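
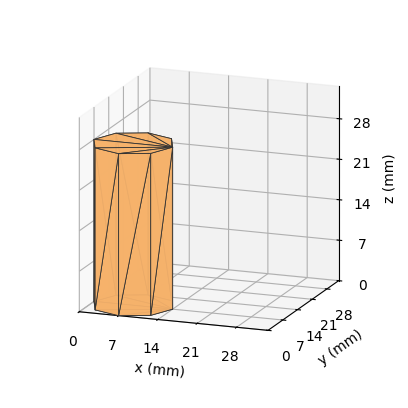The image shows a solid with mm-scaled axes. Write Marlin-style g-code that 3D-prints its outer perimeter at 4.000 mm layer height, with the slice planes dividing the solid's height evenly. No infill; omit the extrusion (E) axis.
Reading the render: the shape is a regular 8-sided prism (a cylinder approximated with 8 flat sides), circumscribed radius ≈ 7 mm, height ≈ 28 mm (dimensions read to the nearest mm from the axis ticks). For the g-code, the solid's height is divided into equal slices at the stated Δz and each level perimeter traced with G1 moves after a G0 lift.

; perimeter-only toolpath
G21 ; units = mm
G90 ; absolute positioning
G28 ; home
; layer 1
G0 Z4.000
G0 X14.000 Y7.000
G1 X11.950 Y11.950
G1 X7.000 Y14.000
G1 X2.050 Y11.950
G1 X0.000 Y7.000
G1 X2.050 Y2.050
G1 X7.000 Y0.000
G1 X11.950 Y2.050
G1 X14.000 Y7.000
; layer 2
G0 Z8.000
G0 X14.000 Y7.000
G1 X11.950 Y11.950
G1 X7.000 Y14.000
G1 X2.050 Y11.950
G1 X0.000 Y7.000
G1 X2.050 Y2.050
G1 X7.000 Y0.000
G1 X11.950 Y2.050
G1 X14.000 Y7.000
; layer 3
G0 Z12.000
G0 X14.000 Y7.000
G1 X11.950 Y11.950
G1 X7.000 Y14.000
G1 X2.050 Y11.950
G1 X0.000 Y7.000
G1 X2.050 Y2.050
G1 X7.000 Y0.000
G1 X11.950 Y2.050
G1 X14.000 Y7.000
; layer 4
G0 Z16.000
G0 X14.000 Y7.000
G1 X11.950 Y11.950
G1 X7.000 Y14.000
G1 X2.050 Y11.950
G1 X0.000 Y7.000
G1 X2.050 Y2.050
G1 X7.000 Y0.000
G1 X11.950 Y2.050
G1 X14.000 Y7.000
; layer 5
G0 Z20.000
G0 X14.000 Y7.000
G1 X11.950 Y11.950
G1 X7.000 Y14.000
G1 X2.050 Y11.950
G1 X0.000 Y7.000
G1 X2.050 Y2.050
G1 X7.000 Y0.000
G1 X11.950 Y2.050
G1 X14.000 Y7.000
; layer 6
G0 Z24.000
G0 X14.000 Y7.000
G1 X11.950 Y11.950
G1 X7.000 Y14.000
G1 X2.050 Y11.950
G1 X0.000 Y7.000
G1 X2.050 Y2.050
G1 X7.000 Y0.000
G1 X11.950 Y2.050
G1 X14.000 Y7.000
; layer 7
G0 Z28.000
G0 X14.000 Y7.000
G1 X11.950 Y11.950
G1 X7.000 Y14.000
G1 X2.050 Y11.950
G1 X0.000 Y7.000
G1 X2.050 Y2.050
G1 X7.000 Y0.000
G1 X11.950 Y2.050
G1 X14.000 Y7.000
M2 ; end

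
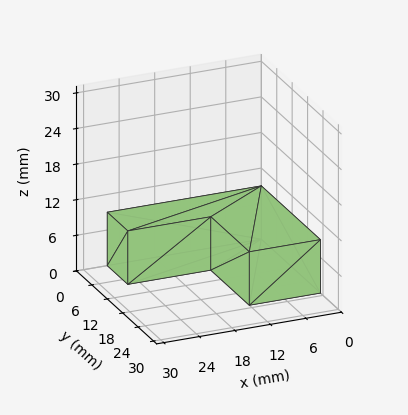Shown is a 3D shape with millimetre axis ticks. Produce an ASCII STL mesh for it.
Reading the render: the shape is an L-shaped prism: outer 26 × 23 mm, arm thicknesses ≈ 8 mm (horizontal) and 12 mm (vertical), extruded 9 mm in z (dimensions read to the nearest mm from the axis ticks). For the STL, each face is triangulated and given an outward normal.

solid part
  facet normal 0.0000 0.0000 -1.0000
    outer loop
      vertex 26.000 8.000 0.000
      vertex 26.000 0.000 0.000
      vertex 0.000 0.000 0.000
    endloop
  endfacet
  facet normal 0.0000 0.0000 -1.0000
    outer loop
      vertex 12.000 8.000 0.000
      vertex 26.000 8.000 0.000
      vertex 0.000 0.000 0.000
    endloop
  endfacet
  facet normal 0.0000 0.0000 -1.0000
    outer loop
      vertex 12.000 23.000 0.000
      vertex 12.000 8.000 0.000
      vertex 0.000 0.000 0.000
    endloop
  endfacet
  facet normal 0.0000 0.0000 -1.0000
    outer loop
      vertex 0.000 23.000 0.000
      vertex 12.000 23.000 0.000
      vertex 0.000 0.000 0.000
    endloop
  endfacet
  facet normal 0.0000 0.0000 1.0000
    outer loop
      vertex 0.000 0.000 9.000
      vertex 26.000 0.000 9.000
      vertex 26.000 8.000 9.000
    endloop
  endfacet
  facet normal 0.0000 0.0000 1.0000
    outer loop
      vertex 0.000 0.000 9.000
      vertex 26.000 8.000 9.000
      vertex 12.000 8.000 9.000
    endloop
  endfacet
  facet normal 0.0000 0.0000 1.0000
    outer loop
      vertex 0.000 0.000 9.000
      vertex 12.000 8.000 9.000
      vertex 12.000 23.000 9.000
    endloop
  endfacet
  facet normal 0.0000 0.0000 1.0000
    outer loop
      vertex 0.000 0.000 9.000
      vertex 12.000 23.000 9.000
      vertex 0.000 23.000 9.000
    endloop
  endfacet
  facet normal 0.0000 -1.0000 0.0000
    outer loop
      vertex 0.000 0.000 0.000
      vertex 26.000 0.000 0.000
      vertex 26.000 0.000 9.000
    endloop
  endfacet
  facet normal 0.0000 -1.0000 0.0000
    outer loop
      vertex 0.000 0.000 0.000
      vertex 26.000 0.000 9.000
      vertex 0.000 0.000 9.000
    endloop
  endfacet
  facet normal 1.0000 0.0000 0.0000
    outer loop
      vertex 26.000 0.000 0.000
      vertex 26.000 8.000 0.000
      vertex 26.000 8.000 9.000
    endloop
  endfacet
  facet normal 1.0000 0.0000 0.0000
    outer loop
      vertex 26.000 0.000 0.000
      vertex 26.000 8.000 9.000
      vertex 26.000 0.000 9.000
    endloop
  endfacet
  facet normal 0.0000 1.0000 0.0000
    outer loop
      vertex 26.000 8.000 0.000
      vertex 12.000 8.000 0.000
      vertex 12.000 8.000 9.000
    endloop
  endfacet
  facet normal 0.0000 1.0000 0.0000
    outer loop
      vertex 26.000 8.000 0.000
      vertex 12.000 8.000 9.000
      vertex 26.000 8.000 9.000
    endloop
  endfacet
  facet normal 1.0000 0.0000 0.0000
    outer loop
      vertex 12.000 8.000 0.000
      vertex 12.000 23.000 0.000
      vertex 12.000 23.000 9.000
    endloop
  endfacet
  facet normal 1.0000 0.0000 0.0000
    outer loop
      vertex 12.000 8.000 0.000
      vertex 12.000 23.000 9.000
      vertex 12.000 8.000 9.000
    endloop
  endfacet
  facet normal 0.0000 1.0000 0.0000
    outer loop
      vertex 12.000 23.000 0.000
      vertex 0.000 23.000 0.000
      vertex 0.000 23.000 9.000
    endloop
  endfacet
  facet normal 0.0000 1.0000 0.0000
    outer loop
      vertex 12.000 23.000 0.000
      vertex 0.000 23.000 9.000
      vertex 12.000 23.000 9.000
    endloop
  endfacet
  facet normal -1.0000 0.0000 0.0000
    outer loop
      vertex 0.000 23.000 0.000
      vertex 0.000 0.000 0.000
      vertex 0.000 0.000 9.000
    endloop
  endfacet
  facet normal -1.0000 0.0000 0.0000
    outer loop
      vertex 0.000 23.000 0.000
      vertex 0.000 0.000 9.000
      vertex 0.000 23.000 9.000
    endloop
  endfacet
endsolid part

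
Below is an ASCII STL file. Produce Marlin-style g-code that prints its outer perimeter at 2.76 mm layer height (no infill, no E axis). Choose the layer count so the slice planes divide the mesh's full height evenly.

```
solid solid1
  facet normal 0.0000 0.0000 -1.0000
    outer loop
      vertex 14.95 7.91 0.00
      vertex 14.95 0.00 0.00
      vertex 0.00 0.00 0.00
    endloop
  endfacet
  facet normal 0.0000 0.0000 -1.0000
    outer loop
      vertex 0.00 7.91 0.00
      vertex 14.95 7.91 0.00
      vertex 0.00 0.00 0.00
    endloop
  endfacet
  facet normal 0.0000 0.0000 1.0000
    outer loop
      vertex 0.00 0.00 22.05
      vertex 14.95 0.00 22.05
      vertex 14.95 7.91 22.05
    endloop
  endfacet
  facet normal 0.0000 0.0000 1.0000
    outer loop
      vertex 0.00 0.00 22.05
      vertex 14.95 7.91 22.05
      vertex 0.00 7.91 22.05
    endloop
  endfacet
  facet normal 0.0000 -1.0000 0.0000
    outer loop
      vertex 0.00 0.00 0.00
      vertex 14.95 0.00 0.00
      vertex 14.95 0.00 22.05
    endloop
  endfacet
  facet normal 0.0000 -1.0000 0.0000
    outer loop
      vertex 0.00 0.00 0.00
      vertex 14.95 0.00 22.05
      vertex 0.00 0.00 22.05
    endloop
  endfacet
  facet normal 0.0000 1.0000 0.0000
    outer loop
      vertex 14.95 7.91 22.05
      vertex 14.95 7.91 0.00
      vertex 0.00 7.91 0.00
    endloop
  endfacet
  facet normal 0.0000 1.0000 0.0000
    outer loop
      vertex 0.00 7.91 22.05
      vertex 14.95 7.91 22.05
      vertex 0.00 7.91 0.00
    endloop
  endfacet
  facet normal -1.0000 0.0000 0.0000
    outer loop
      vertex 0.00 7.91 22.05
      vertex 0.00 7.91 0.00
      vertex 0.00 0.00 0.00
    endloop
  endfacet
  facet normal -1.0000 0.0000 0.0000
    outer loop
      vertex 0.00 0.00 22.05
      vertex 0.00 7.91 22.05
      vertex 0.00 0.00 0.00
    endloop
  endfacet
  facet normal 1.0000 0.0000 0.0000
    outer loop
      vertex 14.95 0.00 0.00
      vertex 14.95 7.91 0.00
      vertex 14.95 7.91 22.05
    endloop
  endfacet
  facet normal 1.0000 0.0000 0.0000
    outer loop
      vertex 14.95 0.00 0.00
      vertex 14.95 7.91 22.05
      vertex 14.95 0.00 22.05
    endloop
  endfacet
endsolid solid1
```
; perimeter-only toolpath
G21 ; units = mm
G90 ; absolute positioning
G28 ; home
; layer 1
G0 Z2.76
G0 X0.00 Y0.00
G1 X14.95 Y0.00
G1 X14.95 Y7.91
G1 X0.00 Y7.91
G1 X0.00 Y0.00
; layer 2
G0 Z5.51
G0 X0.00 Y0.00
G1 X14.95 Y0.00
G1 X14.95 Y7.91
G1 X0.00 Y7.91
G1 X0.00 Y0.00
; layer 3
G0 Z8.27
G0 X0.00 Y0.00
G1 X14.95 Y0.00
G1 X14.95 Y7.91
G1 X0.00 Y7.91
G1 X0.00 Y0.00
; layer 4
G0 Z11.03
G0 X0.00 Y0.00
G1 X14.95 Y0.00
G1 X14.95 Y7.91
G1 X0.00 Y7.91
G1 X0.00 Y0.00
; layer 5
G0 Z13.78
G0 X0.00 Y0.00
G1 X14.95 Y0.00
G1 X14.95 Y7.91
G1 X0.00 Y7.91
G1 X0.00 Y0.00
; layer 6
G0 Z16.54
G0 X0.00 Y0.00
G1 X14.95 Y0.00
G1 X14.95 Y7.91
G1 X0.00 Y7.91
G1 X0.00 Y0.00
; layer 7
G0 Z19.29
G0 X0.00 Y0.00
G1 X14.95 Y0.00
G1 X14.95 Y7.91
G1 X0.00 Y7.91
G1 X0.00 Y0.00
; layer 8
G0 Z22.05
G0 X0.00 Y0.00
G1 X14.95 Y0.00
G1 X14.95 Y7.91
G1 X0.00 Y7.91
G1 X0.00 Y0.00
M2 ; end

The solid is a rectangular box, roughly 14.9 × 7.91 mm footprint and 22.1 mm tall. Slicing at Δz = 2.76 mm — 8 equal slices spanning the solid's height, so layer i sits at z = i·h/8 — gives 8 non-empty perimeters. Each is a 4-segment closed polygon; G0 lifts to the layer z and rapids to the start vertex, then G1 traces the edges.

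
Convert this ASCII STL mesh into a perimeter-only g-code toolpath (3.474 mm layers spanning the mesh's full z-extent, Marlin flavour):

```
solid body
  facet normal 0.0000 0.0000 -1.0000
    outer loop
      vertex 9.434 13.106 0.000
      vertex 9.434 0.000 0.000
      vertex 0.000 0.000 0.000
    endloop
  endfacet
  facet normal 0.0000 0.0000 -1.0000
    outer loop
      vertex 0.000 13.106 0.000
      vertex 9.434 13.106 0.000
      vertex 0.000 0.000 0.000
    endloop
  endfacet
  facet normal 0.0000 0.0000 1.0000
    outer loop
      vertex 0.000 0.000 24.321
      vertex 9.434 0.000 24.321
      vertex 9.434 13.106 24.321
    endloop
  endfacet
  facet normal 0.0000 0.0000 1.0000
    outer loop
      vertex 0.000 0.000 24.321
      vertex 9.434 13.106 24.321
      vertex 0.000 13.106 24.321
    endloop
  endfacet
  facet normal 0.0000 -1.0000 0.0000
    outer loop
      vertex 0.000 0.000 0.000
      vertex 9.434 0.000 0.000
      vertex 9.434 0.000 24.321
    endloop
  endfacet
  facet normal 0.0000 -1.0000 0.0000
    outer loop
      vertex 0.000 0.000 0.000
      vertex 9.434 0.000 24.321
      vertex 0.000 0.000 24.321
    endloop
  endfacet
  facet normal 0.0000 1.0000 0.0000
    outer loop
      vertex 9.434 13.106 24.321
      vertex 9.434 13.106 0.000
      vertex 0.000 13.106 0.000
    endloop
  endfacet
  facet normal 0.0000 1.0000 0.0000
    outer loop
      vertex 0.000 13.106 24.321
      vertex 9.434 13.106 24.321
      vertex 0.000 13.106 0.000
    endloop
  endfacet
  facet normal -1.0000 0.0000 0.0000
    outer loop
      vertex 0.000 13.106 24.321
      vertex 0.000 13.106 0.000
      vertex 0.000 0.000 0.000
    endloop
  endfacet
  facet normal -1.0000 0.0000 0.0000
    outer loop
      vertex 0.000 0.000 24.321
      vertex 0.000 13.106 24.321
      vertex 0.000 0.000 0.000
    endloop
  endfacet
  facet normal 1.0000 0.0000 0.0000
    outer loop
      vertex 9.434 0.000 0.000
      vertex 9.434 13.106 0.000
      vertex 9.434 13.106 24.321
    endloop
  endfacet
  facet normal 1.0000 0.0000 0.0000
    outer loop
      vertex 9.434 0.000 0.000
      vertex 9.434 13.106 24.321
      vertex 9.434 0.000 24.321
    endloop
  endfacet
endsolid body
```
; perimeter-only toolpath
G21 ; units = mm
G90 ; absolute positioning
G28 ; home
; layer 1
G0 Z3.474
G0 X0.000 Y0.000
G1 X9.434 Y0.000
G1 X9.434 Y13.106
G1 X0.000 Y13.106
G1 X0.000 Y0.000
; layer 2
G0 Z6.949
G0 X0.000 Y0.000
G1 X9.434 Y0.000
G1 X9.434 Y13.106
G1 X0.000 Y13.106
G1 X0.000 Y0.000
; layer 3
G0 Z10.423
G0 X0.000 Y0.000
G1 X9.434 Y0.000
G1 X9.434 Y13.106
G1 X0.000 Y13.106
G1 X0.000 Y0.000
; layer 4
G0 Z13.898
G0 X0.000 Y0.000
G1 X9.434 Y0.000
G1 X9.434 Y13.106
G1 X0.000 Y13.106
G1 X0.000 Y0.000
; layer 5
G0 Z17.372
G0 X0.000 Y0.000
G1 X9.434 Y0.000
G1 X9.434 Y13.106
G1 X0.000 Y13.106
G1 X0.000 Y0.000
; layer 6
G0 Z20.847
G0 X0.000 Y0.000
G1 X9.434 Y0.000
G1 X9.434 Y13.106
G1 X0.000 Y13.106
G1 X0.000 Y0.000
; layer 7
G0 Z24.321
G0 X0.000 Y0.000
G1 X9.434 Y0.000
G1 X9.434 Y13.106
G1 X0.000 Y13.106
G1 X0.000 Y0.000
M2 ; end

The solid is a rectangular box, roughly 9.43 × 13.1 mm footprint and 24.3 mm tall. Slicing at Δz = 3.474 mm — 7 equal slices spanning the solid's height, so layer i sits at z = i·h/7 — gives 7 non-empty perimeters. Each is a 4-segment closed polygon; G0 lifts to the layer z and rapids to the start vertex, then G1 traces the edges.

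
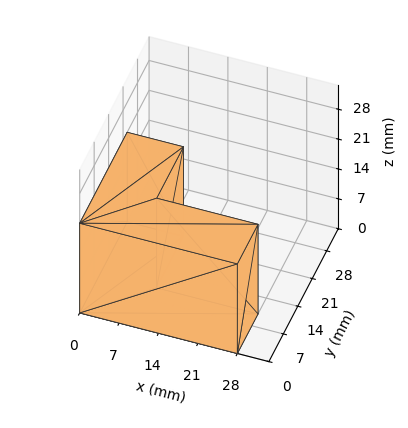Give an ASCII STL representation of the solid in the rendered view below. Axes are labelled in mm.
Reading the render: the shape is an L-shaped prism: outer 28 × 23 mm, arm thicknesses ≈ 10 mm (horizontal) and 10 mm (vertical), extruded 21 mm in z (dimensions read to the nearest mm from the axis ticks). For the STL, each face is triangulated and given an outward normal.

solid part
  facet normal 0.0000 0.0000 -1.0000
    outer loop
      vertex 28.00 10.00 0.00
      vertex 28.00 0.00 0.00
      vertex 0.00 0.00 0.00
    endloop
  endfacet
  facet normal 0.0000 0.0000 -1.0000
    outer loop
      vertex 10.00 10.00 0.00
      vertex 28.00 10.00 0.00
      vertex 0.00 0.00 0.00
    endloop
  endfacet
  facet normal 0.0000 0.0000 -1.0000
    outer loop
      vertex 10.00 23.00 0.00
      vertex 10.00 10.00 0.00
      vertex 0.00 0.00 0.00
    endloop
  endfacet
  facet normal 0.0000 0.0000 -1.0000
    outer loop
      vertex 0.00 23.00 0.00
      vertex 10.00 23.00 0.00
      vertex 0.00 0.00 0.00
    endloop
  endfacet
  facet normal 0.0000 0.0000 1.0000
    outer loop
      vertex 0.00 0.00 21.00
      vertex 28.00 0.00 21.00
      vertex 28.00 10.00 21.00
    endloop
  endfacet
  facet normal 0.0000 0.0000 1.0000
    outer loop
      vertex 0.00 0.00 21.00
      vertex 28.00 10.00 21.00
      vertex 10.00 10.00 21.00
    endloop
  endfacet
  facet normal 0.0000 0.0000 1.0000
    outer loop
      vertex 0.00 0.00 21.00
      vertex 10.00 10.00 21.00
      vertex 10.00 23.00 21.00
    endloop
  endfacet
  facet normal 0.0000 0.0000 1.0000
    outer loop
      vertex 0.00 0.00 21.00
      vertex 10.00 23.00 21.00
      vertex 0.00 23.00 21.00
    endloop
  endfacet
  facet normal 0.0000 -1.0000 0.0000
    outer loop
      vertex 0.00 0.00 0.00
      vertex 28.00 0.00 0.00
      vertex 28.00 0.00 21.00
    endloop
  endfacet
  facet normal 0.0000 -1.0000 0.0000
    outer loop
      vertex 0.00 0.00 0.00
      vertex 28.00 0.00 21.00
      vertex 0.00 0.00 21.00
    endloop
  endfacet
  facet normal 1.0000 0.0000 0.0000
    outer loop
      vertex 28.00 0.00 0.00
      vertex 28.00 10.00 0.00
      vertex 28.00 10.00 21.00
    endloop
  endfacet
  facet normal 1.0000 0.0000 0.0000
    outer loop
      vertex 28.00 0.00 0.00
      vertex 28.00 10.00 21.00
      vertex 28.00 0.00 21.00
    endloop
  endfacet
  facet normal 0.0000 1.0000 0.0000
    outer loop
      vertex 28.00 10.00 0.00
      vertex 10.00 10.00 0.00
      vertex 10.00 10.00 21.00
    endloop
  endfacet
  facet normal 0.0000 1.0000 0.0000
    outer loop
      vertex 28.00 10.00 0.00
      vertex 10.00 10.00 21.00
      vertex 28.00 10.00 21.00
    endloop
  endfacet
  facet normal 1.0000 0.0000 0.0000
    outer loop
      vertex 10.00 10.00 0.00
      vertex 10.00 23.00 0.00
      vertex 10.00 23.00 21.00
    endloop
  endfacet
  facet normal 1.0000 0.0000 0.0000
    outer loop
      vertex 10.00 10.00 0.00
      vertex 10.00 23.00 21.00
      vertex 10.00 10.00 21.00
    endloop
  endfacet
  facet normal 0.0000 1.0000 0.0000
    outer loop
      vertex 10.00 23.00 0.00
      vertex 0.00 23.00 0.00
      vertex 0.00 23.00 21.00
    endloop
  endfacet
  facet normal 0.0000 1.0000 0.0000
    outer loop
      vertex 10.00 23.00 0.00
      vertex 0.00 23.00 21.00
      vertex 10.00 23.00 21.00
    endloop
  endfacet
  facet normal -1.0000 0.0000 0.0000
    outer loop
      vertex 0.00 23.00 0.00
      vertex 0.00 0.00 0.00
      vertex 0.00 0.00 21.00
    endloop
  endfacet
  facet normal -1.0000 0.0000 0.0000
    outer loop
      vertex 0.00 23.00 0.00
      vertex 0.00 0.00 21.00
      vertex 0.00 23.00 21.00
    endloop
  endfacet
endsolid part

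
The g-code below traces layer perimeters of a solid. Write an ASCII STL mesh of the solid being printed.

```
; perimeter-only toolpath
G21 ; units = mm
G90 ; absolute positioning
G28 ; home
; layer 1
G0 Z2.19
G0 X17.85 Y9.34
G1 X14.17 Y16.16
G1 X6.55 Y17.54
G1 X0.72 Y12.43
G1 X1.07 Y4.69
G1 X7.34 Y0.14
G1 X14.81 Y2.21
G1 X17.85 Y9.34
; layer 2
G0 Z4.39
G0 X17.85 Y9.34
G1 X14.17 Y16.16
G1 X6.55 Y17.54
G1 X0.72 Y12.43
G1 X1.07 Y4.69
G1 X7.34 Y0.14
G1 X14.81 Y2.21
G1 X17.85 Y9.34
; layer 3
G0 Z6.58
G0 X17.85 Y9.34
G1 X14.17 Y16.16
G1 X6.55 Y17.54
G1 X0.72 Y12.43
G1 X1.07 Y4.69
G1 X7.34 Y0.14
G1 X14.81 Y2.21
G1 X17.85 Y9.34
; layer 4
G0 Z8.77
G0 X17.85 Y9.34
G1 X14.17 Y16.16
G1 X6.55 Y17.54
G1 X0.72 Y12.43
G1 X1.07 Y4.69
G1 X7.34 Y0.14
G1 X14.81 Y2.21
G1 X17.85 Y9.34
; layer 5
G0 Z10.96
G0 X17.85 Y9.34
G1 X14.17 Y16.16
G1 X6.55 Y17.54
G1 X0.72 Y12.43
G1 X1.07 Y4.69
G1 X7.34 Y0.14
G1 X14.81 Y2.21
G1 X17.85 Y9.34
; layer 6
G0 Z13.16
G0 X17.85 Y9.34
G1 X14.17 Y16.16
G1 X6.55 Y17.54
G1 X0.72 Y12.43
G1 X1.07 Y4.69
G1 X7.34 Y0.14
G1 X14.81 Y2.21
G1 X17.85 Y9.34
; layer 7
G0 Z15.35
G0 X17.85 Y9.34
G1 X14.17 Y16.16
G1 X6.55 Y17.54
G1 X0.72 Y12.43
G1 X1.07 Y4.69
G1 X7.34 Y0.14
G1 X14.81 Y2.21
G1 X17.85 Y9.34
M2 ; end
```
solid part
  facet normal 0.0000 0.0000 -1.0000
    outer loop
      vertex 6.55 17.54 0.00
      vertex 14.17 16.16 0.00
      vertex 17.85 9.34 0.00
    endloop
  endfacet
  facet normal 0.0000 0.0000 -1.0000
    outer loop
      vertex 0.72 12.43 0.00
      vertex 6.55 17.54 0.00
      vertex 17.85 9.34 0.00
    endloop
  endfacet
  facet normal 0.0000 0.0000 -1.0000
    outer loop
      vertex 1.07 4.69 0.00
      vertex 0.72 12.43 0.00
      vertex 17.85 9.34 0.00
    endloop
  endfacet
  facet normal 0.0000 0.0000 -1.0000
    outer loop
      vertex 7.34 0.14 0.00
      vertex 1.07 4.69 0.00
      vertex 17.85 9.34 0.00
    endloop
  endfacet
  facet normal 0.0000 0.0000 -1.0000
    outer loop
      vertex 14.81 2.21 0.00
      vertex 7.34 0.14 0.00
      vertex 17.85 9.34 0.00
    endloop
  endfacet
  facet normal 0.0000 0.0000 1.0000
    outer loop
      vertex 17.85 9.34 15.35
      vertex 14.17 16.16 15.35
      vertex 6.55 17.54 15.35
    endloop
  endfacet
  facet normal 0.0000 0.0000 1.0000
    outer loop
      vertex 17.85 9.34 15.35
      vertex 6.55 17.54 15.35
      vertex 0.72 12.43 15.35
    endloop
  endfacet
  facet normal 0.0000 0.0000 1.0000
    outer loop
      vertex 17.85 9.34 15.35
      vertex 0.72 12.43 15.35
      vertex 1.07 4.69 15.35
    endloop
  endfacet
  facet normal 0.0000 0.0000 1.0000
    outer loop
      vertex 17.85 9.34 15.35
      vertex 1.07 4.69 15.35
      vertex 7.34 0.14 15.35
    endloop
  endfacet
  facet normal 0.0000 0.0000 1.0000
    outer loop
      vertex 17.85 9.34 15.35
      vertex 7.34 0.14 15.35
      vertex 14.81 2.21 15.35
    endloop
  endfacet
  facet normal 0.8801 0.4749 0.0000
    outer loop
      vertex 17.85 9.34 0.00
      vertex 14.17 16.16 0.00
      vertex 14.17 16.16 15.35
    endloop
  endfacet
  facet normal 0.8801 0.4749 0.0000
    outer loop
      vertex 17.85 9.34 0.00
      vertex 14.17 16.16 15.35
      vertex 17.85 9.34 15.35
    endloop
  endfacet
  facet normal 0.1782 0.9840 0.0000
    outer loop
      vertex 14.17 16.16 0.00
      vertex 6.55 17.54 0.00
      vertex 6.55 17.54 15.35
    endloop
  endfacet
  facet normal 0.1782 0.9840 0.0000
    outer loop
      vertex 14.17 16.16 0.00
      vertex 6.55 17.54 15.35
      vertex 14.17 16.16 15.35
    endloop
  endfacet
  facet normal -0.6591 0.7520 0.0000
    outer loop
      vertex 6.55 17.54 0.00
      vertex 0.72 12.43 0.00
      vertex 0.72 12.43 15.35
    endloop
  endfacet
  facet normal -0.6591 0.7520 0.0000
    outer loop
      vertex 6.55 17.54 0.00
      vertex 0.72 12.43 15.35
      vertex 6.55 17.54 15.35
    endloop
  endfacet
  facet normal -0.9990 -0.0452 0.0000
    outer loop
      vertex 0.72 12.43 0.00
      vertex 1.07 4.69 0.00
      vertex 1.07 4.69 15.35
    endloop
  endfacet
  facet normal -0.9990 -0.0452 0.0000
    outer loop
      vertex 0.72 12.43 0.00
      vertex 1.07 4.69 15.35
      vertex 0.72 12.43 15.35
    endloop
  endfacet
  facet normal -0.5873 -0.8093 0.0000
    outer loop
      vertex 1.07 4.69 0.00
      vertex 7.34 0.14 0.00
      vertex 7.34 0.14 15.35
    endloop
  endfacet
  facet normal -0.5873 -0.8093 0.0000
    outer loop
      vertex 1.07 4.69 0.00
      vertex 7.34 0.14 15.35
      vertex 1.07 4.69 15.35
    endloop
  endfacet
  facet normal 0.2670 -0.9637 0.0000
    outer loop
      vertex 7.34 0.14 0.00
      vertex 14.81 2.21 0.00
      vertex 14.81 2.21 15.35
    endloop
  endfacet
  facet normal 0.2670 -0.9637 0.0000
    outer loop
      vertex 7.34 0.14 0.00
      vertex 14.81 2.21 15.35
      vertex 7.34 0.14 15.35
    endloop
  endfacet
  facet normal 0.9199 -0.3922 0.0000
    outer loop
      vertex 14.81 2.21 0.00
      vertex 17.85 9.34 0.00
      vertex 17.85 9.34 15.35
    endloop
  endfacet
  facet normal 0.9199 -0.3922 0.0000
    outer loop
      vertex 14.81 2.21 0.00
      vertex 17.85 9.34 15.35
      vertex 14.81 2.21 15.35
    endloop
  endfacet
endsolid part

The G0 Z moves step by Δz≈2.19 mm. Every layer's G1 loop is the same polygon, so the solid is a straight extrusion of it from z=0 to z≈15.3. Closing with flat bottom and top caps and triangulating gives 24 facets — a regular 7-sided prism (a cylinder approximated with 7 flat sides), circumscribed radius ≈ 8.93 mm, height ≈ 15.3 mm.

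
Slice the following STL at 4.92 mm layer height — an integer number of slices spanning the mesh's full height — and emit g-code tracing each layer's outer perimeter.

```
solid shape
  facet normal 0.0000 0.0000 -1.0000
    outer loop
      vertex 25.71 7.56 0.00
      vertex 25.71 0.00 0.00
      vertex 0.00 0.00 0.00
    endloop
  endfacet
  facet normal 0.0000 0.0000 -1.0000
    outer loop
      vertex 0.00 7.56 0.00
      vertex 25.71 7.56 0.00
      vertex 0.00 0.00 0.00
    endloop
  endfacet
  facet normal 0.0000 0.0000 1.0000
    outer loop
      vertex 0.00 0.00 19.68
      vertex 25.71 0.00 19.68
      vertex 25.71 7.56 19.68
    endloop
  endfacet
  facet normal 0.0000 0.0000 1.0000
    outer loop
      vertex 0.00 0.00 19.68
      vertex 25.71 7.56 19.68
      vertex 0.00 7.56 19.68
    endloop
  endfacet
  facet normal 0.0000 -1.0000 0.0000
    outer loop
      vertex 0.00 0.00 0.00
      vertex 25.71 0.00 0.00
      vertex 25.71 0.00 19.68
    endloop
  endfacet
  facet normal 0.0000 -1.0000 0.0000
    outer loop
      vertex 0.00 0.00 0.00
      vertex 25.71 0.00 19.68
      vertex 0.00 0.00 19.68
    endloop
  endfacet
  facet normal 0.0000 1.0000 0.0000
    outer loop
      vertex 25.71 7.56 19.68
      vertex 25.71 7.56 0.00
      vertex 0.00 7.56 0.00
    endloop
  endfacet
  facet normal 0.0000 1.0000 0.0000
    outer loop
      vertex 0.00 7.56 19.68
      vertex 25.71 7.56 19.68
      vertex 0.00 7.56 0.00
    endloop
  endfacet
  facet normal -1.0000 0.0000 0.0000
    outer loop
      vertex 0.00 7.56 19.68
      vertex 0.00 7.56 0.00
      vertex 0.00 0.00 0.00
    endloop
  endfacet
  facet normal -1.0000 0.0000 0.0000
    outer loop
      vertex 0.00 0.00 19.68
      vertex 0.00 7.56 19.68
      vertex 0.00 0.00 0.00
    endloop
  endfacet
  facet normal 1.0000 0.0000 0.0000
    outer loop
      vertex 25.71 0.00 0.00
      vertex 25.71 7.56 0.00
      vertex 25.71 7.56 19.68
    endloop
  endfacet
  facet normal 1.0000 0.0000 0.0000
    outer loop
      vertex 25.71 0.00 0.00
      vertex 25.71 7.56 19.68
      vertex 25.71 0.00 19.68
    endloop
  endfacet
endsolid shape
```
; perimeter-only toolpath
G21 ; units = mm
G90 ; absolute positioning
G28 ; home
; layer 1
G0 Z4.92
G0 X0.00 Y0.00
G1 X25.71 Y0.00
G1 X25.71 Y7.56
G1 X0.00 Y7.56
G1 X0.00 Y0.00
; layer 2
G0 Z9.84
G0 X0.00 Y0.00
G1 X25.71 Y0.00
G1 X25.71 Y7.56
G1 X0.00 Y7.56
G1 X0.00 Y0.00
; layer 3
G0 Z14.76
G0 X0.00 Y0.00
G1 X25.71 Y0.00
G1 X25.71 Y7.56
G1 X0.00 Y7.56
G1 X0.00 Y0.00
; layer 4
G0 Z19.68
G0 X0.00 Y0.00
G1 X25.71 Y0.00
G1 X25.71 Y7.56
G1 X0.00 Y7.56
G1 X0.00 Y0.00
M2 ; end

The solid is a rectangular box, roughly 25.7 × 7.56 mm footprint and 19.7 mm tall. Slicing at Δz = 4.92 mm — 4 equal slices spanning the solid's height, so layer i sits at z = i·h/4 — gives 4 non-empty perimeters. Each is a 4-segment closed polygon; G0 lifts to the layer z and rapids to the start vertex, then G1 traces the edges.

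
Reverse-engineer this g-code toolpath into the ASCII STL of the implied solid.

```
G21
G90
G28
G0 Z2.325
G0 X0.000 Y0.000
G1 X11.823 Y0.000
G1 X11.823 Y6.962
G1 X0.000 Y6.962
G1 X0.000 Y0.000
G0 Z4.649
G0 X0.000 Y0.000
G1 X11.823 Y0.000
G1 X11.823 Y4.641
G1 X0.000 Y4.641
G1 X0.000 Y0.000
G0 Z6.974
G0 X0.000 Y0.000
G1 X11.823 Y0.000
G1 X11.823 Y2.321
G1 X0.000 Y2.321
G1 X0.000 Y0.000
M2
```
solid part
  facet normal 0.0000 0.0000 -1.0000
    outer loop
      vertex 11.823 9.283 0.000
      vertex 11.823 0.000 0.000
      vertex 0.000 0.000 0.000
    endloop
  endfacet
  facet normal 0.0000 0.0000 -1.0000
    outer loop
      vertex 0.000 9.283 0.000
      vertex 11.823 9.283 0.000
      vertex 0.000 0.000 0.000
    endloop
  endfacet
  facet normal 0.0000 -1.0000 0.0000
    outer loop
      vertex 0.000 0.000 0.000
      vertex 11.823 0.000 0.000
      vertex 11.823 0.000 9.299
    endloop
  endfacet
  facet normal 0.0000 -1.0000 0.0000
    outer loop
      vertex 0.000 0.000 0.000
      vertex 11.823 0.000 9.299
      vertex 0.000 0.000 9.299
    endloop
  endfacet
  facet normal 0.0000 0.7077 0.7065
    outer loop
      vertex 0.000 0.000 9.299
      vertex 11.823 0.000 9.299
      vertex 11.823 9.283 0.000
    endloop
  endfacet
  facet normal 0.0000 0.7077 0.7065
    outer loop
      vertex 0.000 0.000 9.299
      vertex 11.823 9.283 0.000
      vertex 0.000 9.283 0.000
    endloop
  endfacet
  facet normal -1.0000 0.0000 0.0000
    outer loop
      vertex 0.000 0.000 9.299
      vertex 0.000 9.283 0.000
      vertex 0.000 0.000 0.000
    endloop
  endfacet
  facet normal 1.0000 0.0000 0.0000
    outer loop
      vertex 11.823 0.000 0.000
      vertex 11.823 9.283 0.000
      vertex 11.823 0.000 9.299
    endloop
  endfacet
endsolid part

The G0 Z moves step by Δz≈2.325 mm. The G1 loops shrink linearly with z, so the solid tapers from its base footprint up to z≈9.3. Closing with a flat bottom cap and the tapered top and triangulating gives 8 facets — a wedge (ramp): 11.8 × 9.28 mm base, rising to 9.3 mm along the y=0 edge and sloping linearly to z=0 at y=9.28.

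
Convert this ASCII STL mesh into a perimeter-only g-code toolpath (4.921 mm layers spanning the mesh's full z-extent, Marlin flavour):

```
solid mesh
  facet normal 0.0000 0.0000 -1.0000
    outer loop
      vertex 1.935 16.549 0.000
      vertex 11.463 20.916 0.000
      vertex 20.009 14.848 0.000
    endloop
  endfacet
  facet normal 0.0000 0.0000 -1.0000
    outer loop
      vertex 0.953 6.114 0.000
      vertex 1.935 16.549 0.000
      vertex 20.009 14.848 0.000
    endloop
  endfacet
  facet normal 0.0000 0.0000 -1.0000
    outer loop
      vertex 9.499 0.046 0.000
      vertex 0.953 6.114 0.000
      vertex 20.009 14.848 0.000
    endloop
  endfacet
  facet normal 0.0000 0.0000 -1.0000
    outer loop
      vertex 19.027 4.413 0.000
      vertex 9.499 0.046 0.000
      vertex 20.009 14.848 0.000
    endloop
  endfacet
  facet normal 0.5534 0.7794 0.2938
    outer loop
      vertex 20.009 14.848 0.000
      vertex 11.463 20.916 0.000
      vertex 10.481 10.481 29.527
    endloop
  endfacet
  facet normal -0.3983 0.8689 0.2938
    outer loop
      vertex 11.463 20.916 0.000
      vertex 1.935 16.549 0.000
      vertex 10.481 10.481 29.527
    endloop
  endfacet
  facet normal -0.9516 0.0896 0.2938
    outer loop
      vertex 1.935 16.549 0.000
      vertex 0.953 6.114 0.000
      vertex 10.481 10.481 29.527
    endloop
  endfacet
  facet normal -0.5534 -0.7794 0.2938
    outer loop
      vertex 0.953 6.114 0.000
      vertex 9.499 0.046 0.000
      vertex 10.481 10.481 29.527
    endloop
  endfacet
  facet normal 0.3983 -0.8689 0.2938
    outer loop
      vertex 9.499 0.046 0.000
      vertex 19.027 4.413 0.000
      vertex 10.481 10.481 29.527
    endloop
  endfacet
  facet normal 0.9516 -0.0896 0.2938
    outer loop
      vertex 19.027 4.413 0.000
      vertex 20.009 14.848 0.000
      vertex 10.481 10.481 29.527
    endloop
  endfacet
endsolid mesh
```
; perimeter-only toolpath
G21 ; units = mm
G90 ; absolute positioning
G28 ; home
; layer 1
G0 Z4.921
G0 X18.421 Y14.120
G1 X11.299 Y19.177
G1 X3.359 Y15.538
G1 X2.541 Y6.842
G1 X9.663 Y1.785
G1 X17.603 Y5.424
G1 X18.421 Y14.120
; layer 2
G0 Z9.842
G0 X16.833 Y13.392
G1 X11.136 Y17.438
G1 X4.784 Y14.526
G1 X4.129 Y7.570
G1 X9.826 Y3.524
G1 X16.178 Y6.436
G1 X16.833 Y13.392
; layer 3
G0 Z14.764
G0 X15.245 Y12.665
G1 X10.972 Y15.698
G1 X6.208 Y13.515
G1 X5.717 Y8.297
G1 X9.990 Y5.263
G1 X14.754 Y7.447
G1 X15.245 Y12.665
; layer 4
G0 Z19.685
G0 X13.657 Y11.937
G1 X10.808 Y13.959
G1 X7.632 Y12.504
G1 X7.305 Y9.025
G1 X10.154 Y7.003
G1 X13.330 Y8.458
G1 X13.657 Y11.937
; layer 5
G0 Z24.606
G0 X12.069 Y11.209
G1 X10.645 Y12.220
G1 X9.057 Y11.492
G1 X8.893 Y9.753
G1 X10.317 Y8.742
G1 X11.905 Y9.470
G1 X12.069 Y11.209
M2 ; end

The solid is a regular 6-sided pyramid, base circumscribed radius ≈ 10.5 mm, apex at z ≈ 29.5 mm. Slicing at Δz = 4.921 mm — 6 equal slices spanning the solid's height, so layer i sits at z = i·h/6 — gives 5 non-empty perimeters. Each is a 6-segment closed polygon; G0 lifts to the layer z and rapids to the start vertex, then G1 traces the edges. The cross-section shrinks linearly with z (the slice at the apex is degenerate and omitted).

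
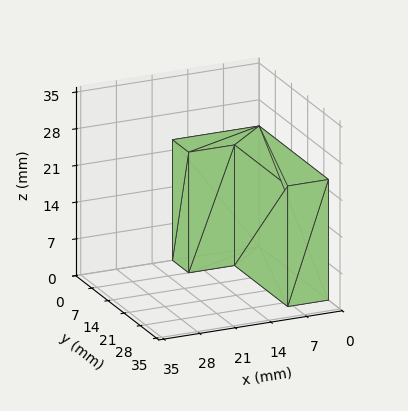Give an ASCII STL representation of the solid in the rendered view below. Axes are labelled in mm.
Reading the render: the shape is an L-shaped prism: outer 17 × 30 mm, arm thicknesses ≈ 7 mm (horizontal) and 8 mm (vertical), extruded 23 mm in z (dimensions read to the nearest mm from the axis ticks). For the STL, each face is triangulated and given an outward normal.

solid part
  facet normal 0.0000 0.0000 -1.0000
    outer loop
      vertex 17.000 7.000 0.000
      vertex 17.000 0.000 0.000
      vertex 0.000 0.000 0.000
    endloop
  endfacet
  facet normal 0.0000 0.0000 -1.0000
    outer loop
      vertex 8.000 7.000 0.000
      vertex 17.000 7.000 0.000
      vertex 0.000 0.000 0.000
    endloop
  endfacet
  facet normal 0.0000 0.0000 -1.0000
    outer loop
      vertex 8.000 30.000 0.000
      vertex 8.000 7.000 0.000
      vertex 0.000 0.000 0.000
    endloop
  endfacet
  facet normal 0.0000 0.0000 -1.0000
    outer loop
      vertex 0.000 30.000 0.000
      vertex 8.000 30.000 0.000
      vertex 0.000 0.000 0.000
    endloop
  endfacet
  facet normal 0.0000 0.0000 1.0000
    outer loop
      vertex 0.000 0.000 23.000
      vertex 17.000 0.000 23.000
      vertex 17.000 7.000 23.000
    endloop
  endfacet
  facet normal 0.0000 0.0000 1.0000
    outer loop
      vertex 0.000 0.000 23.000
      vertex 17.000 7.000 23.000
      vertex 8.000 7.000 23.000
    endloop
  endfacet
  facet normal 0.0000 0.0000 1.0000
    outer loop
      vertex 0.000 0.000 23.000
      vertex 8.000 7.000 23.000
      vertex 8.000 30.000 23.000
    endloop
  endfacet
  facet normal 0.0000 0.0000 1.0000
    outer loop
      vertex 0.000 0.000 23.000
      vertex 8.000 30.000 23.000
      vertex 0.000 30.000 23.000
    endloop
  endfacet
  facet normal 0.0000 -1.0000 0.0000
    outer loop
      vertex 0.000 0.000 0.000
      vertex 17.000 0.000 0.000
      vertex 17.000 0.000 23.000
    endloop
  endfacet
  facet normal 0.0000 -1.0000 0.0000
    outer loop
      vertex 0.000 0.000 0.000
      vertex 17.000 0.000 23.000
      vertex 0.000 0.000 23.000
    endloop
  endfacet
  facet normal 1.0000 0.0000 0.0000
    outer loop
      vertex 17.000 0.000 0.000
      vertex 17.000 7.000 0.000
      vertex 17.000 7.000 23.000
    endloop
  endfacet
  facet normal 1.0000 0.0000 0.0000
    outer loop
      vertex 17.000 0.000 0.000
      vertex 17.000 7.000 23.000
      vertex 17.000 0.000 23.000
    endloop
  endfacet
  facet normal 0.0000 1.0000 0.0000
    outer loop
      vertex 17.000 7.000 0.000
      vertex 8.000 7.000 0.000
      vertex 8.000 7.000 23.000
    endloop
  endfacet
  facet normal 0.0000 1.0000 0.0000
    outer loop
      vertex 17.000 7.000 0.000
      vertex 8.000 7.000 23.000
      vertex 17.000 7.000 23.000
    endloop
  endfacet
  facet normal 1.0000 0.0000 0.0000
    outer loop
      vertex 8.000 7.000 0.000
      vertex 8.000 30.000 0.000
      vertex 8.000 30.000 23.000
    endloop
  endfacet
  facet normal 1.0000 0.0000 0.0000
    outer loop
      vertex 8.000 7.000 0.000
      vertex 8.000 30.000 23.000
      vertex 8.000 7.000 23.000
    endloop
  endfacet
  facet normal 0.0000 1.0000 0.0000
    outer loop
      vertex 8.000 30.000 0.000
      vertex 0.000 30.000 0.000
      vertex 0.000 30.000 23.000
    endloop
  endfacet
  facet normal 0.0000 1.0000 0.0000
    outer loop
      vertex 8.000 30.000 0.000
      vertex 0.000 30.000 23.000
      vertex 8.000 30.000 23.000
    endloop
  endfacet
  facet normal -1.0000 0.0000 0.0000
    outer loop
      vertex 0.000 30.000 0.000
      vertex 0.000 0.000 0.000
      vertex 0.000 0.000 23.000
    endloop
  endfacet
  facet normal -1.0000 0.0000 0.0000
    outer loop
      vertex 0.000 30.000 0.000
      vertex 0.000 0.000 23.000
      vertex 0.000 30.000 23.000
    endloop
  endfacet
endsolid part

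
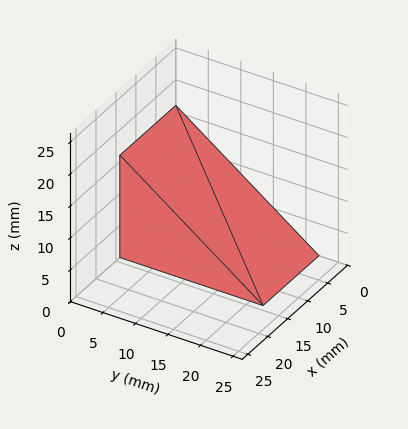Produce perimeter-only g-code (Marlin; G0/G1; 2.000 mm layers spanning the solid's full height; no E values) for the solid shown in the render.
Reading the render: the shape is a wedge (ramp): 14 × 22 mm base, rising to 16 mm along the y=0 edge and sloping linearly to z=0 at y=22 (dimensions read to the nearest mm from the axis ticks). For the g-code, the solid's height is divided into equal slices at the stated Δz and each level perimeter traced with G1 moves after a G0 lift.

; perimeter-only toolpath
G21 ; units = mm
G90 ; absolute positioning
G28 ; home
; layer 1
G0 Z2.000
G0 X0.000 Y0.000
G1 X14.000 Y0.000
G1 X14.000 Y19.250
G1 X0.000 Y19.250
G1 X0.000 Y0.000
; layer 2
G0 Z4.000
G0 X0.000 Y0.000
G1 X14.000 Y0.000
G1 X14.000 Y16.500
G1 X0.000 Y16.500
G1 X0.000 Y0.000
; layer 3
G0 Z6.000
G0 X0.000 Y0.000
G1 X14.000 Y0.000
G1 X14.000 Y13.750
G1 X0.000 Y13.750
G1 X0.000 Y0.000
; layer 4
G0 Z8.000
G0 X0.000 Y0.000
G1 X14.000 Y0.000
G1 X14.000 Y11.000
G1 X0.000 Y11.000
G1 X0.000 Y0.000
; layer 5
G0 Z10.000
G0 X0.000 Y0.000
G1 X14.000 Y0.000
G1 X14.000 Y8.250
G1 X0.000 Y8.250
G1 X0.000 Y0.000
; layer 6
G0 Z12.000
G0 X0.000 Y0.000
G1 X14.000 Y0.000
G1 X14.000 Y5.500
G1 X0.000 Y5.500
G1 X0.000 Y0.000
; layer 7
G0 Z14.000
G0 X0.000 Y0.000
G1 X14.000 Y0.000
G1 X14.000 Y2.750
G1 X0.000 Y2.750
G1 X0.000 Y0.000
M2 ; end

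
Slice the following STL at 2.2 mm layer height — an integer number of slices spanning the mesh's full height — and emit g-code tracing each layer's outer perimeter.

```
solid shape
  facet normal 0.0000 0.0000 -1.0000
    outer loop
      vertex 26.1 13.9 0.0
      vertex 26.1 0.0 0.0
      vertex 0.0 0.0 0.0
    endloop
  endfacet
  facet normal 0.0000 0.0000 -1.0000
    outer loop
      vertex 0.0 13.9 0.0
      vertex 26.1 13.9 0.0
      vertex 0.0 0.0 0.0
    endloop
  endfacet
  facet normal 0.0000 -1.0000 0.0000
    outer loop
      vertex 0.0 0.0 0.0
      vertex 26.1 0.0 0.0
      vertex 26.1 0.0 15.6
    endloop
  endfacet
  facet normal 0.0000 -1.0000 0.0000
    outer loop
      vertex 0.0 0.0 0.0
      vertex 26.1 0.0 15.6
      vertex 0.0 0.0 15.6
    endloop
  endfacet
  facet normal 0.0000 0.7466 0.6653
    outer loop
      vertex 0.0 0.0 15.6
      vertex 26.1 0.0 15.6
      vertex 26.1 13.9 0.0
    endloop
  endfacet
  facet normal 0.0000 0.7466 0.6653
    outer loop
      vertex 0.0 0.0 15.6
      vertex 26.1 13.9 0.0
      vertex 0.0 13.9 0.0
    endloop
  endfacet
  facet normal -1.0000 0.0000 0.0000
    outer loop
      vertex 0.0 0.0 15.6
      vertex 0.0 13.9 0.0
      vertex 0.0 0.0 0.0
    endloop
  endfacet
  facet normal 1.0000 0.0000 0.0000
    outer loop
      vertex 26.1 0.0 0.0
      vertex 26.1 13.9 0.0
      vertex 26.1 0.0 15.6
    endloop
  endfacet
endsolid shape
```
; perimeter-only toolpath
G21 ; units = mm
G90 ; absolute positioning
G28 ; home
; layer 1
G0 Z2.2
G0 X0.0 Y0.0
G1 X26.1 Y0.0
G1 X26.1 Y11.9
G1 X0.0 Y11.9
G1 X0.0 Y0.0
; layer 2
G0 Z4.5
G0 X0.0 Y0.0
G1 X26.1 Y0.0
G1 X26.1 Y9.9
G1 X0.0 Y9.9
G1 X0.0 Y0.0
; layer 3
G0 Z6.7
G0 X0.0 Y0.0
G1 X26.1 Y0.0
G1 X26.1 Y7.9
G1 X0.0 Y7.9
G1 X0.0 Y0.0
; layer 4
G0 Z8.9
G0 X0.0 Y0.0
G1 X26.1 Y0.0
G1 X26.1 Y6.0
G1 X0.0 Y6.0
G1 X0.0 Y0.0
; layer 5
G0 Z11.1
G0 X0.0 Y0.0
G1 X26.1 Y0.0
G1 X26.1 Y4.0
G1 X0.0 Y4.0
G1 X0.0 Y0.0
; layer 6
G0 Z13.4
G0 X0.0 Y0.0
G1 X26.1 Y0.0
G1 X26.1 Y2.0
G1 X0.0 Y2.0
G1 X0.0 Y0.0
M2 ; end

The solid is a wedge (ramp): 26.1 × 13.9 mm base, rising to 15.6 mm along the y=0 edge and sloping linearly to z=0 at y=13.9. Slicing at Δz = 2.2 mm — 7 equal slices spanning the solid's height, so layer i sits at z = i·h/7 — gives 6 non-empty perimeters. Each is a 4-segment closed polygon; G0 lifts to the layer z and rapids to the start vertex, then G1 traces the edges. The cross-section shrinks linearly with z (the slice at the apex is degenerate and omitted).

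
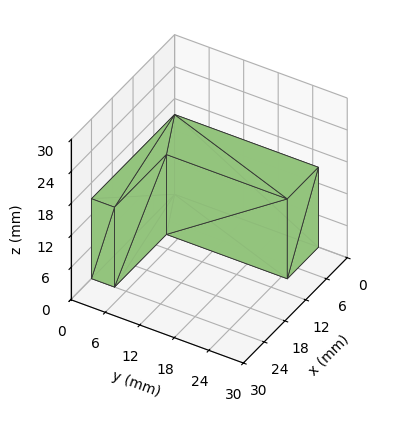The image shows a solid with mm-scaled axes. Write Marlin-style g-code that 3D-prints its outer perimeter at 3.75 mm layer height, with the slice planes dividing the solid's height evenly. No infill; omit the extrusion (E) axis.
Reading the render: the shape is an L-shaped prism: outer 24 × 25 mm, arm thicknesses ≈ 4 mm (horizontal) and 9 mm (vertical), extruded 15 mm in z (dimensions read to the nearest mm from the axis ticks). For the g-code, the solid's height is divided into equal slices at the stated Δz and each level perimeter traced with G1 moves after a G0 lift.

; perimeter-only toolpath
G21 ; units = mm
G90 ; absolute positioning
G28 ; home
; layer 1
G0 Z3.75
G0 X0.00 Y0.00
G1 X24.00 Y0.00
G1 X24.00 Y4.00
G1 X9.00 Y4.00
G1 X9.00 Y25.00
G1 X0.00 Y25.00
G1 X0.00 Y0.00
; layer 2
G0 Z7.50
G0 X0.00 Y0.00
G1 X24.00 Y0.00
G1 X24.00 Y4.00
G1 X9.00 Y4.00
G1 X9.00 Y25.00
G1 X0.00 Y25.00
G1 X0.00 Y0.00
; layer 3
G0 Z11.25
G0 X0.00 Y0.00
G1 X24.00 Y0.00
G1 X24.00 Y4.00
G1 X9.00 Y4.00
G1 X9.00 Y25.00
G1 X0.00 Y25.00
G1 X0.00 Y0.00
; layer 4
G0 Z15.00
G0 X0.00 Y0.00
G1 X24.00 Y0.00
G1 X24.00 Y4.00
G1 X9.00 Y4.00
G1 X9.00 Y25.00
G1 X0.00 Y25.00
G1 X0.00 Y0.00
M2 ; end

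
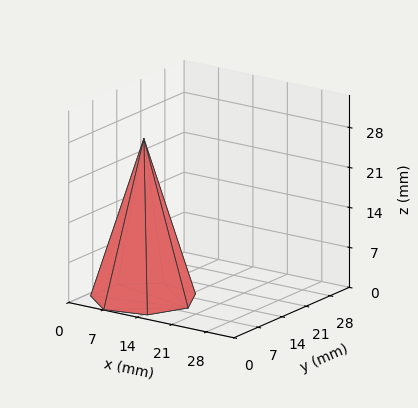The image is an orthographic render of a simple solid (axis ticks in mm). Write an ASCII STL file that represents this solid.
Reading the render: the shape is a regular 7-sided pyramid, base circumscribed radius ≈ 9 mm, apex at z ≈ 28 mm (dimensions read to the nearest mm from the axis ticks). For the STL, each face is triangulated and given an outward normal.

solid part
  facet normal 0.0000 0.0000 -1.0000
    outer loop
      vertex 7.0 17.8 0.0
      vertex 14.6 16.0 0.0
      vertex 18.0 9.0 0.0
    endloop
  endfacet
  facet normal 0.0000 0.0000 -1.0000
    outer loop
      vertex 0.9 12.9 0.0
      vertex 7.0 17.8 0.0
      vertex 18.0 9.0 0.0
    endloop
  endfacet
  facet normal 0.0000 0.0000 -1.0000
    outer loop
      vertex 0.9 5.1 0.0
      vertex 0.9 12.9 0.0
      vertex 18.0 9.0 0.0
    endloop
  endfacet
  facet normal 0.0000 0.0000 -1.0000
    outer loop
      vertex 7.0 0.2 0.0
      vertex 0.9 5.1 0.0
      vertex 18.0 9.0 0.0
    endloop
  endfacet
  facet normal 0.0000 0.0000 -1.0000
    outer loop
      vertex 14.6 2.0 0.0
      vertex 7.0 0.2 0.0
      vertex 18.0 9.0 0.0
    endloop
  endfacet
  facet normal 0.8641 0.4197 0.2778
    outer loop
      vertex 18.0 9.0 0.0
      vertex 14.6 16.0 0.0
      vertex 9.0 9.0 28.0
    endloop
  endfacet
  facet normal 0.2214 0.9347 0.2780
    outer loop
      vertex 14.6 16.0 0.0
      vertex 7.0 17.8 0.0
      vertex 9.0 9.0 28.0
    endloop
  endfacet
  facet normal -0.6015 0.7488 0.2783
    outer loop
      vertex 7.0 17.8 0.0
      vertex 0.9 12.9 0.0
      vertex 9.0 9.0 28.0
    endloop
  endfacet
  facet normal -0.9606 0.0000 0.2779
    outer loop
      vertex 0.9 12.9 0.0
      vertex 0.9 5.1 0.0
      vertex 9.0 9.0 28.0
    endloop
  endfacet
  facet normal -0.6015 -0.7488 0.2783
    outer loop
      vertex 0.9 5.1 0.0
      vertex 7.0 0.2 0.0
      vertex 9.0 9.0 28.0
    endloop
  endfacet
  facet normal 0.2214 -0.9347 0.2780
    outer loop
      vertex 7.0 0.2 0.0
      vertex 14.6 2.0 0.0
      vertex 9.0 9.0 28.0
    endloop
  endfacet
  facet normal 0.8641 -0.4197 0.2778
    outer loop
      vertex 14.6 2.0 0.0
      vertex 18.0 9.0 0.0
      vertex 9.0 9.0 28.0
    endloop
  endfacet
endsolid part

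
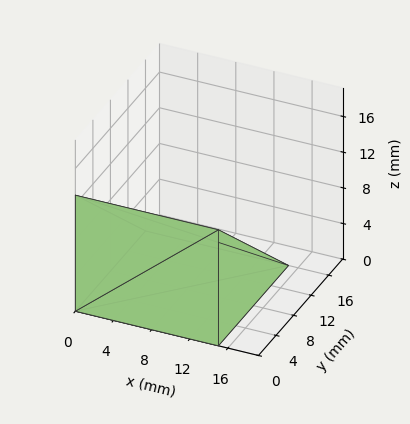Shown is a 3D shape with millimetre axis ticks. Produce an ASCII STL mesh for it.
Reading the render: the shape is a wedge (ramp): 15 × 16 mm base, rising to 13 mm along the y=0 edge and sloping linearly to z=0 at y=16 (dimensions read to the nearest mm from the axis ticks). For the STL, each face is triangulated and given an outward normal.

solid part
  facet normal 0.0000 0.0000 -1.0000
    outer loop
      vertex 15.000 16.000 0.000
      vertex 15.000 0.000 0.000
      vertex 0.000 0.000 0.000
    endloop
  endfacet
  facet normal 0.0000 0.0000 -1.0000
    outer loop
      vertex 0.000 16.000 0.000
      vertex 15.000 16.000 0.000
      vertex 0.000 0.000 0.000
    endloop
  endfacet
  facet normal 0.0000 -1.0000 0.0000
    outer loop
      vertex 0.000 0.000 0.000
      vertex 15.000 0.000 0.000
      vertex 15.000 0.000 13.000
    endloop
  endfacet
  facet normal 0.0000 -1.0000 0.0000
    outer loop
      vertex 0.000 0.000 0.000
      vertex 15.000 0.000 13.000
      vertex 0.000 0.000 13.000
    endloop
  endfacet
  facet normal 0.0000 0.6306 0.7761
    outer loop
      vertex 0.000 0.000 13.000
      vertex 15.000 0.000 13.000
      vertex 15.000 16.000 0.000
    endloop
  endfacet
  facet normal 0.0000 0.6306 0.7761
    outer loop
      vertex 0.000 0.000 13.000
      vertex 15.000 16.000 0.000
      vertex 0.000 16.000 0.000
    endloop
  endfacet
  facet normal -1.0000 0.0000 0.0000
    outer loop
      vertex 0.000 0.000 13.000
      vertex 0.000 16.000 0.000
      vertex 0.000 0.000 0.000
    endloop
  endfacet
  facet normal 1.0000 0.0000 0.0000
    outer loop
      vertex 15.000 0.000 0.000
      vertex 15.000 16.000 0.000
      vertex 15.000 0.000 13.000
    endloop
  endfacet
endsolid part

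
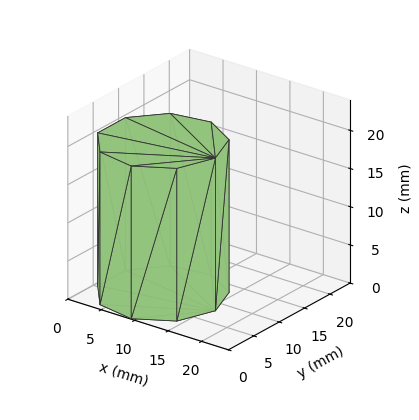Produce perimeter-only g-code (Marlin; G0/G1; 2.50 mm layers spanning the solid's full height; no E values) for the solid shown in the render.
Reading the render: the shape is a regular 9-sided prism (a cylinder approximated with 9 flat sides), circumscribed radius ≈ 8 mm, height ≈ 20 mm (dimensions read to the nearest mm from the axis ticks). For the g-code, the solid's height is divided into equal slices at the stated Δz and each level perimeter traced with G1 moves after a G0 lift.

; perimeter-only toolpath
G21 ; units = mm
G90 ; absolute positioning
G28 ; home
; layer 1
G0 Z2.50
G0 X16.00 Y8.00
G1 X14.13 Y13.14
G1 X9.39 Y15.88
G1 X4.00 Y14.93
G1 X0.48 Y10.74
G1 X0.48 Y5.26
G1 X4.00 Y1.07
G1 X9.39 Y0.12
G1 X14.13 Y2.86
G1 X16.00 Y8.00
; layer 2
G0 Z5.00
G0 X16.00 Y8.00
G1 X14.13 Y13.14
G1 X9.39 Y15.88
G1 X4.00 Y14.93
G1 X0.48 Y10.74
G1 X0.48 Y5.26
G1 X4.00 Y1.07
G1 X9.39 Y0.12
G1 X14.13 Y2.86
G1 X16.00 Y8.00
; layer 3
G0 Z7.50
G0 X16.00 Y8.00
G1 X14.13 Y13.14
G1 X9.39 Y15.88
G1 X4.00 Y14.93
G1 X0.48 Y10.74
G1 X0.48 Y5.26
G1 X4.00 Y1.07
G1 X9.39 Y0.12
G1 X14.13 Y2.86
G1 X16.00 Y8.00
; layer 4
G0 Z10.00
G0 X16.00 Y8.00
G1 X14.13 Y13.14
G1 X9.39 Y15.88
G1 X4.00 Y14.93
G1 X0.48 Y10.74
G1 X0.48 Y5.26
G1 X4.00 Y1.07
G1 X9.39 Y0.12
G1 X14.13 Y2.86
G1 X16.00 Y8.00
; layer 5
G0 Z12.50
G0 X16.00 Y8.00
G1 X14.13 Y13.14
G1 X9.39 Y15.88
G1 X4.00 Y14.93
G1 X0.48 Y10.74
G1 X0.48 Y5.26
G1 X4.00 Y1.07
G1 X9.39 Y0.12
G1 X14.13 Y2.86
G1 X16.00 Y8.00
; layer 6
G0 Z15.00
G0 X16.00 Y8.00
G1 X14.13 Y13.14
G1 X9.39 Y15.88
G1 X4.00 Y14.93
G1 X0.48 Y10.74
G1 X0.48 Y5.26
G1 X4.00 Y1.07
G1 X9.39 Y0.12
G1 X14.13 Y2.86
G1 X16.00 Y8.00
; layer 7
G0 Z17.50
G0 X16.00 Y8.00
G1 X14.13 Y13.14
G1 X9.39 Y15.88
G1 X4.00 Y14.93
G1 X0.48 Y10.74
G1 X0.48 Y5.26
G1 X4.00 Y1.07
G1 X9.39 Y0.12
G1 X14.13 Y2.86
G1 X16.00 Y8.00
; layer 8
G0 Z20.00
G0 X16.00 Y8.00
G1 X14.13 Y13.14
G1 X9.39 Y15.88
G1 X4.00 Y14.93
G1 X0.48 Y10.74
G1 X0.48 Y5.26
G1 X4.00 Y1.07
G1 X9.39 Y0.12
G1 X14.13 Y2.86
G1 X16.00 Y8.00
M2 ; end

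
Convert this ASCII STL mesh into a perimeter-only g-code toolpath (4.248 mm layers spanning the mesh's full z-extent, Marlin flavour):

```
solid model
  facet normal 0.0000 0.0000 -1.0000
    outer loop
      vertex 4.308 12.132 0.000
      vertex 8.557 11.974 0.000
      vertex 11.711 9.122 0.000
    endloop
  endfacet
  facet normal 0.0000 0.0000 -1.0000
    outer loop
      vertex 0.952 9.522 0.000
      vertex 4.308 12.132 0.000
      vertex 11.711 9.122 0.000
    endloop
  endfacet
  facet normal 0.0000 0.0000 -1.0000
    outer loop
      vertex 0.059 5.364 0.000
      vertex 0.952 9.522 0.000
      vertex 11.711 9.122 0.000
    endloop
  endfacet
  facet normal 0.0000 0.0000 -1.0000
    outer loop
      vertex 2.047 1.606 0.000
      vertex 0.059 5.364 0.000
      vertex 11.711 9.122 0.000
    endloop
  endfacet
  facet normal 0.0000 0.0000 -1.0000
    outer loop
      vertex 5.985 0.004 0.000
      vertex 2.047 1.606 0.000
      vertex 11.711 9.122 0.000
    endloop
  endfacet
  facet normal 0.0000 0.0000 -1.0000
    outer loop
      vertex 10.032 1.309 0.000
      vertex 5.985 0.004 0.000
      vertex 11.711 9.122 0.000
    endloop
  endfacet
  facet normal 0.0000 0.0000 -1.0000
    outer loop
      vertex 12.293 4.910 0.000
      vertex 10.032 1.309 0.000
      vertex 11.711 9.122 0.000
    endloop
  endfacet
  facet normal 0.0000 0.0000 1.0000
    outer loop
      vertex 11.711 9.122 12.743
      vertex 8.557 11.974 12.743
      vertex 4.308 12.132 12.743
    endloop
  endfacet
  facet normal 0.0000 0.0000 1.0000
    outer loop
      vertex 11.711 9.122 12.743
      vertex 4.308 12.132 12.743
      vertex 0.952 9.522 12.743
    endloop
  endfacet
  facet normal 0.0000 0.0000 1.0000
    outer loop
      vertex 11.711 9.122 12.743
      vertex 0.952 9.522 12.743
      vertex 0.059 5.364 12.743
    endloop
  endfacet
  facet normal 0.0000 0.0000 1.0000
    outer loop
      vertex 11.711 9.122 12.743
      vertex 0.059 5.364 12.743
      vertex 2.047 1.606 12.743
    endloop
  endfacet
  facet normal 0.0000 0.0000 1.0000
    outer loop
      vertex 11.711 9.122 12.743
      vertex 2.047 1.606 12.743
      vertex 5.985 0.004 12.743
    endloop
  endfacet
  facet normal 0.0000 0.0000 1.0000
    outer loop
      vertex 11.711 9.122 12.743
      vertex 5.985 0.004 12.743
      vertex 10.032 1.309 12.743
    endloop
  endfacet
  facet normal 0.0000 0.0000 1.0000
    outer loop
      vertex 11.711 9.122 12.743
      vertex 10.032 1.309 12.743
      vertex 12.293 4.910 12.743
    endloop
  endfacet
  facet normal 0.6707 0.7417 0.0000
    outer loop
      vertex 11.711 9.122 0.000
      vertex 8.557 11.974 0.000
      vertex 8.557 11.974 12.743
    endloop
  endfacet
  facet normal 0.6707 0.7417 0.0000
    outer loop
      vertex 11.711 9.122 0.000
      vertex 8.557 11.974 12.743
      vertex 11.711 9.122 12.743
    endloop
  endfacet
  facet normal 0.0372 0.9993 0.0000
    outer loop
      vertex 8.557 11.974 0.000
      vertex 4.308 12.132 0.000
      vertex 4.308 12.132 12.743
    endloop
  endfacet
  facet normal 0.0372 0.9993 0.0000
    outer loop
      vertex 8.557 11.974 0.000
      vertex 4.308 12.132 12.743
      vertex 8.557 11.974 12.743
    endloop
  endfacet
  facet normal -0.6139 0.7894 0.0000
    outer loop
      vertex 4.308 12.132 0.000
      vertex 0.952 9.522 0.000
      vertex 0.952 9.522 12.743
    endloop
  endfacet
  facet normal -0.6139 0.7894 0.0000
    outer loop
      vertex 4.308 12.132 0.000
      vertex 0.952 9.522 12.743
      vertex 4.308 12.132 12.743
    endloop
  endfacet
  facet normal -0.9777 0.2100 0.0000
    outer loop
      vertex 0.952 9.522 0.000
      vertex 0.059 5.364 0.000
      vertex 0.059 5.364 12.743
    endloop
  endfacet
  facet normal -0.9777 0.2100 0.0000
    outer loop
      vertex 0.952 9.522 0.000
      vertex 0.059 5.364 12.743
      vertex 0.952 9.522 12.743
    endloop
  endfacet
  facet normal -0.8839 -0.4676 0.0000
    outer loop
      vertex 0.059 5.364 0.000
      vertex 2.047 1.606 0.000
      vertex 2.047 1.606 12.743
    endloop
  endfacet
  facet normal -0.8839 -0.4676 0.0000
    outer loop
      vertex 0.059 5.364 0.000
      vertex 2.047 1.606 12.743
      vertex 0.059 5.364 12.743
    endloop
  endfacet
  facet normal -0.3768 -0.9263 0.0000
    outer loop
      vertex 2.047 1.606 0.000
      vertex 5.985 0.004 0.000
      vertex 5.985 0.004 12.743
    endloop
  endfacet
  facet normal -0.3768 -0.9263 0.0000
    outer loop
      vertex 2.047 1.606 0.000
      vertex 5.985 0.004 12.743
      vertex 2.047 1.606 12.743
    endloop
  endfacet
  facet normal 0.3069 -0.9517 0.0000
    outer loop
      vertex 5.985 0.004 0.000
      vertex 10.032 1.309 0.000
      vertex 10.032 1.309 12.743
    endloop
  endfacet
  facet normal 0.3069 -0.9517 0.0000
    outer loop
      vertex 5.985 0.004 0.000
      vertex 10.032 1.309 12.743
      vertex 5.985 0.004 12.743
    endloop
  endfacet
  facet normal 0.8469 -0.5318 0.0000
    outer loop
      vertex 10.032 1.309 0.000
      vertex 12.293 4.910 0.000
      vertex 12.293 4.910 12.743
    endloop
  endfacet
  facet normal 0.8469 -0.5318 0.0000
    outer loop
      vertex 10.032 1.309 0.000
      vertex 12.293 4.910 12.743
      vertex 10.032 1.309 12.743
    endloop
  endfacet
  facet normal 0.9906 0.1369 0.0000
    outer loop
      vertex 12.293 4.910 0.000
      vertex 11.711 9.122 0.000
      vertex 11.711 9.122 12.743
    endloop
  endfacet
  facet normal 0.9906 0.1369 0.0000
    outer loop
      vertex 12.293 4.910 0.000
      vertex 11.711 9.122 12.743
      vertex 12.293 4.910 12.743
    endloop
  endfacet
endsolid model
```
; perimeter-only toolpath
G21 ; units = mm
G90 ; absolute positioning
G28 ; home
; layer 1
G0 Z4.248
G0 X11.711 Y9.122
G1 X8.557 Y11.974
G1 X4.308 Y12.132
G1 X0.952 Y9.522
G1 X0.059 Y5.364
G1 X2.047 Y1.606
G1 X5.985 Y0.004
G1 X10.032 Y1.309
G1 X12.293 Y4.910
G1 X11.711 Y9.122
; layer 2
G0 Z8.495
G0 X11.711 Y9.122
G1 X8.557 Y11.974
G1 X4.308 Y12.132
G1 X0.952 Y9.522
G1 X0.059 Y5.364
G1 X2.047 Y1.606
G1 X5.985 Y0.004
G1 X10.032 Y1.309
G1 X12.293 Y4.910
G1 X11.711 Y9.122
; layer 3
G0 Z12.743
G0 X11.711 Y9.122
G1 X8.557 Y11.974
G1 X4.308 Y12.132
G1 X0.952 Y9.522
G1 X0.059 Y5.364
G1 X2.047 Y1.606
G1 X5.985 Y0.004
G1 X10.032 Y1.309
G1 X12.293 Y4.910
G1 X11.711 Y9.122
M2 ; end

The solid is a regular 9-sided prism (a cylinder approximated with 9 flat sides), circumscribed radius ≈ 6.22 mm, height ≈ 12.7 mm. Slicing at Δz = 4.248 mm — 3 equal slices spanning the solid's height, so layer i sits at z = i·h/3 — gives 3 non-empty perimeters. Each is a 9-segment closed polygon; G0 lifts to the layer z and rapids to the start vertex, then G1 traces the edges.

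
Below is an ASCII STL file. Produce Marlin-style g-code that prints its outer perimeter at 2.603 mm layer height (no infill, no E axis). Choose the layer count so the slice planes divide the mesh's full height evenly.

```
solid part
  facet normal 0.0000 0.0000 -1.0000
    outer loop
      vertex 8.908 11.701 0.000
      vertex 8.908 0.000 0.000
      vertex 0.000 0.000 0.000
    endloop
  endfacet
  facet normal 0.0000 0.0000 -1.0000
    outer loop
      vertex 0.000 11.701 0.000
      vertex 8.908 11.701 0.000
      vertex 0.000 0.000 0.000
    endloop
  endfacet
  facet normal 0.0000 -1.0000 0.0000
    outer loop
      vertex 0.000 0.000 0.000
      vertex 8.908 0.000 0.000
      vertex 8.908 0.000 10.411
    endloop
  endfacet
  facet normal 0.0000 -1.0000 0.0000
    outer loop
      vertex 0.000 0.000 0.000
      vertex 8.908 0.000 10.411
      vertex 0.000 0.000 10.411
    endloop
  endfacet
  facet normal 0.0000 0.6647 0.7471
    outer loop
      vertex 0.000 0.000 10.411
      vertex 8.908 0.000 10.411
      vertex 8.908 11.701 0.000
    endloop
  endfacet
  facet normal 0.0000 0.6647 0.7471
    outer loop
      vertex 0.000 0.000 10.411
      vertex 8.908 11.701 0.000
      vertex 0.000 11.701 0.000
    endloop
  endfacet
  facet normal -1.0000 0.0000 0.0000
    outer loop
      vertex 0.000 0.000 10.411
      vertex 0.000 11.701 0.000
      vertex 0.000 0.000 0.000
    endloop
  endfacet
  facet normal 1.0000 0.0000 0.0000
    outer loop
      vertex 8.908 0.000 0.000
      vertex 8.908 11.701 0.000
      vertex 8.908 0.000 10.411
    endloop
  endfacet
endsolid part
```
; perimeter-only toolpath
G21 ; units = mm
G90 ; absolute positioning
G28 ; home
; layer 1
G0 Z2.603
G0 X0.000 Y0.000
G1 X8.908 Y0.000
G1 X8.908 Y8.776
G1 X0.000 Y8.776
G1 X0.000 Y0.000
; layer 2
G0 Z5.205
G0 X0.000 Y0.000
G1 X8.908 Y0.000
G1 X8.908 Y5.851
G1 X0.000 Y5.851
G1 X0.000 Y0.000
; layer 3
G0 Z7.808
G0 X0.000 Y0.000
G1 X8.908 Y0.000
G1 X8.908 Y2.925
G1 X0.000 Y2.925
G1 X0.000 Y0.000
M2 ; end

The solid is a wedge (ramp): 8.91 × 11.7 mm base, rising to 10.4 mm along the y=0 edge and sloping linearly to z=0 at y=11.7. Slicing at Δz = 2.603 mm — 4 equal slices spanning the solid's height, so layer i sits at z = i·h/4 — gives 3 non-empty perimeters. Each is a 4-segment closed polygon; G0 lifts to the layer z and rapids to the start vertex, then G1 traces the edges. The cross-section shrinks linearly with z (the slice at the apex is degenerate and omitted).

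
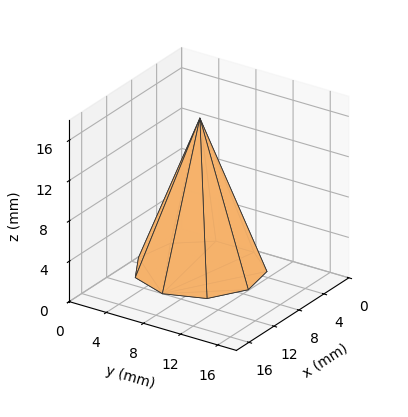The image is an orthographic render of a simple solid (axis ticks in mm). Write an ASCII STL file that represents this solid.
Reading the render: the shape is a regular 9-sided pyramid, base circumscribed radius ≈ 6 mm, apex at z ≈ 15 mm (dimensions read to the nearest mm from the axis ticks). For the STL, each face is triangulated and given an outward normal.

solid part
  facet normal 0.0000 0.0000 -1.0000
    outer loop
      vertex 7.04 11.91 0.00
      vertex 10.60 9.86 0.00
      vertex 12.00 6.00 0.00
    endloop
  endfacet
  facet normal 0.0000 0.0000 -1.0000
    outer loop
      vertex 3.00 11.20 0.00
      vertex 7.04 11.91 0.00
      vertex 12.00 6.00 0.00
    endloop
  endfacet
  facet normal 0.0000 0.0000 -1.0000
    outer loop
      vertex 0.36 8.05 0.00
      vertex 3.00 11.20 0.00
      vertex 12.00 6.00 0.00
    endloop
  endfacet
  facet normal 0.0000 0.0000 -1.0000
    outer loop
      vertex 0.36 3.95 0.00
      vertex 0.36 8.05 0.00
      vertex 12.00 6.00 0.00
    endloop
  endfacet
  facet normal 0.0000 0.0000 -1.0000
    outer loop
      vertex 3.00 0.80 0.00
      vertex 0.36 3.95 0.00
      vertex 12.00 6.00 0.00
    endloop
  endfacet
  facet normal 0.0000 0.0000 -1.0000
    outer loop
      vertex 7.04 0.09 0.00
      vertex 3.00 0.80 0.00
      vertex 12.00 6.00 0.00
    endloop
  endfacet
  facet normal 0.0000 0.0000 -1.0000
    outer loop
      vertex 10.60 2.14 0.00
      vertex 7.04 0.09 0.00
      vertex 12.00 6.00 0.00
    endloop
  endfacet
  facet normal 0.8799 0.3191 0.3520
    outer loop
      vertex 12.00 6.00 0.00
      vertex 10.60 9.86 0.00
      vertex 6.00 6.00 15.00
    endloop
  endfacet
  facet normal 0.4671 0.8111 0.3520
    outer loop
      vertex 10.60 9.86 0.00
      vertex 7.04 11.91 0.00
      vertex 6.00 6.00 15.00
    endloop
  endfacet
  facet normal -0.1620 0.9219 0.3520
    outer loop
      vertex 7.04 11.91 0.00
      vertex 3.00 11.20 0.00
      vertex 6.00 6.00 15.00
    endloop
  endfacet
  facet normal -0.7174 0.6012 0.3519
    outer loop
      vertex 3.00 11.20 0.00
      vertex 0.36 8.05 0.00
      vertex 6.00 6.00 15.00
    endloop
  endfacet
  facet normal -0.9360 0.0000 0.3519
    outer loop
      vertex 0.36 8.05 0.00
      vertex 0.36 3.95 0.00
      vertex 6.00 6.00 15.00
    endloop
  endfacet
  facet normal -0.7174 -0.6012 0.3519
    outer loop
      vertex 0.36 3.95 0.00
      vertex 3.00 0.80 0.00
      vertex 6.00 6.00 15.00
    endloop
  endfacet
  facet normal -0.1620 -0.9219 0.3520
    outer loop
      vertex 3.00 0.80 0.00
      vertex 7.04 0.09 0.00
      vertex 6.00 6.00 15.00
    endloop
  endfacet
  facet normal 0.4671 -0.8111 0.3520
    outer loop
      vertex 7.04 0.09 0.00
      vertex 10.60 2.14 0.00
      vertex 6.00 6.00 15.00
    endloop
  endfacet
  facet normal 0.8799 -0.3191 0.3520
    outer loop
      vertex 10.60 2.14 0.00
      vertex 12.00 6.00 0.00
      vertex 6.00 6.00 15.00
    endloop
  endfacet
endsolid part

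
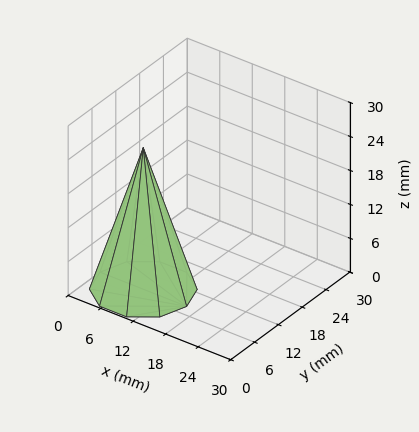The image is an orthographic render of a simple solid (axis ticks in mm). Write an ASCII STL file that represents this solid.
Reading the render: the shape is a regular 10-sided pyramid, base circumscribed radius ≈ 8 mm, apex at z ≈ 25 mm (dimensions read to the nearest mm from the axis ticks). For the STL, each face is triangulated and given an outward normal.

solid part
  facet normal 0.0000 0.0000 -1.0000
    outer loop
      vertex 10.5 15.6 0.0
      vertex 14.5 12.7 0.0
      vertex 16.0 8.0 0.0
    endloop
  endfacet
  facet normal 0.0000 0.0000 -1.0000
    outer loop
      vertex 5.5 15.6 0.0
      vertex 10.5 15.6 0.0
      vertex 16.0 8.0 0.0
    endloop
  endfacet
  facet normal 0.0000 0.0000 -1.0000
    outer loop
      vertex 1.5 12.7 0.0
      vertex 5.5 15.6 0.0
      vertex 16.0 8.0 0.0
    endloop
  endfacet
  facet normal 0.0000 0.0000 -1.0000
    outer loop
      vertex 0.0 8.0 0.0
      vertex 1.5 12.7 0.0
      vertex 16.0 8.0 0.0
    endloop
  endfacet
  facet normal 0.0000 0.0000 -1.0000
    outer loop
      vertex 1.5 3.3 0.0
      vertex 0.0 8.0 0.0
      vertex 16.0 8.0 0.0
    endloop
  endfacet
  facet normal 0.0000 0.0000 -1.0000
    outer loop
      vertex 5.5 0.4 0.0
      vertex 1.5 3.3 0.0
      vertex 16.0 8.0 0.0
    endloop
  endfacet
  facet normal 0.0000 0.0000 -1.0000
    outer loop
      vertex 10.5 0.4 0.0
      vertex 5.5 0.4 0.0
      vertex 16.0 8.0 0.0
    endloop
  endfacet
  facet normal 0.0000 0.0000 -1.0000
    outer loop
      vertex 14.5 3.3 0.0
      vertex 10.5 0.4 0.0
      vertex 16.0 8.0 0.0
    endloop
  endfacet
  facet normal 0.9113 0.2908 0.2916
    outer loop
      vertex 16.0 8.0 0.0
      vertex 14.5 12.7 0.0
      vertex 8.0 8.0 25.0
    endloop
  endfacet
  facet normal 0.5615 0.7744 0.2916
    outer loop
      vertex 14.5 12.7 0.0
      vertex 10.5 15.6 0.0
      vertex 8.0 8.0 25.0
    endloop
  endfacet
  facet normal 0.0000 0.9568 0.2909
    outer loop
      vertex 10.5 15.6 0.0
      vertex 5.5 15.6 0.0
      vertex 8.0 8.0 25.0
    endloop
  endfacet
  facet normal -0.5615 0.7744 0.2916
    outer loop
      vertex 5.5 15.6 0.0
      vertex 1.5 12.7 0.0
      vertex 8.0 8.0 25.0
    endloop
  endfacet
  facet normal -0.9113 0.2908 0.2916
    outer loop
      vertex 1.5 12.7 0.0
      vertex 0.0 8.0 0.0
      vertex 8.0 8.0 25.0
    endloop
  endfacet
  facet normal -0.9113 -0.2908 0.2916
    outer loop
      vertex 0.0 8.0 0.0
      vertex 1.5 3.3 0.0
      vertex 8.0 8.0 25.0
    endloop
  endfacet
  facet normal -0.5615 -0.7744 0.2916
    outer loop
      vertex 1.5 3.3 0.0
      vertex 5.5 0.4 0.0
      vertex 8.0 8.0 25.0
    endloop
  endfacet
  facet normal 0.0000 -0.9568 0.2909
    outer loop
      vertex 5.5 0.4 0.0
      vertex 10.5 0.4 0.0
      vertex 8.0 8.0 25.0
    endloop
  endfacet
  facet normal 0.5615 -0.7744 0.2916
    outer loop
      vertex 10.5 0.4 0.0
      vertex 14.5 3.3 0.0
      vertex 8.0 8.0 25.0
    endloop
  endfacet
  facet normal 0.9113 -0.2908 0.2916
    outer loop
      vertex 14.5 3.3 0.0
      vertex 16.0 8.0 0.0
      vertex 8.0 8.0 25.0
    endloop
  endfacet
endsolid part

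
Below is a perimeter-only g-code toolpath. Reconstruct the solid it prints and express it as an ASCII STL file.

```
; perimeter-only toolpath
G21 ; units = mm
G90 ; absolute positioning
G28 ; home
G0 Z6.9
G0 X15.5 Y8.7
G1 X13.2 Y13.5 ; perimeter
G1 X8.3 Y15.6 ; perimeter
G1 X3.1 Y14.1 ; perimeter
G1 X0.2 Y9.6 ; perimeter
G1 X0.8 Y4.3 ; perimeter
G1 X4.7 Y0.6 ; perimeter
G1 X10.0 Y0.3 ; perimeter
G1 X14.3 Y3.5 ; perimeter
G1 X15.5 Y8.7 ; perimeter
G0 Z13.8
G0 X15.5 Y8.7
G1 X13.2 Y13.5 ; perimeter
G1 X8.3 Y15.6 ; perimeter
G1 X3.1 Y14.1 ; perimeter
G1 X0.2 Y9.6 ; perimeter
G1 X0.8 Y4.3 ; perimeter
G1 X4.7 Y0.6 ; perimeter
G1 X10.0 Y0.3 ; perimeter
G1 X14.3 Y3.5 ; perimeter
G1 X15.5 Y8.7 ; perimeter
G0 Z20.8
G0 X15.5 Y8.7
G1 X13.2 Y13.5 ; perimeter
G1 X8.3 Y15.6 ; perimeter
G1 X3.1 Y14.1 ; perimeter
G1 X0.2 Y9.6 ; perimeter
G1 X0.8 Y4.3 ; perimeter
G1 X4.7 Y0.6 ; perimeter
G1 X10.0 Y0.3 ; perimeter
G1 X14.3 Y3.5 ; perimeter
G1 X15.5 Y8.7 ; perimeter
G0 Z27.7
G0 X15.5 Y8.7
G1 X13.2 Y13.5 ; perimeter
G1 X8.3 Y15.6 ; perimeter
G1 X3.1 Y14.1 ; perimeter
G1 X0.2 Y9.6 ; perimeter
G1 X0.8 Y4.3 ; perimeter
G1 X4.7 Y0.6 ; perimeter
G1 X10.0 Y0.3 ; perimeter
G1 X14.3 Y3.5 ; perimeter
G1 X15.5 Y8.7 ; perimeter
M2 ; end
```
solid part
  facet normal 0.0000 0.0000 -1.0000
    outer loop
      vertex 8.3 15.6 0.0
      vertex 13.2 13.5 0.0
      vertex 15.5 8.7 0.0
    endloop
  endfacet
  facet normal 0.0000 0.0000 -1.0000
    outer loop
      vertex 3.1 14.1 0.0
      vertex 8.3 15.6 0.0
      vertex 15.5 8.7 0.0
    endloop
  endfacet
  facet normal 0.0000 0.0000 -1.0000
    outer loop
      vertex 0.2 9.6 0.0
      vertex 3.1 14.1 0.0
      vertex 15.5 8.7 0.0
    endloop
  endfacet
  facet normal 0.0000 0.0000 -1.0000
    outer loop
      vertex 0.8 4.3 0.0
      vertex 0.2 9.6 0.0
      vertex 15.5 8.7 0.0
    endloop
  endfacet
  facet normal 0.0000 0.0000 -1.0000
    outer loop
      vertex 4.7 0.6 0.0
      vertex 0.8 4.3 0.0
      vertex 15.5 8.7 0.0
    endloop
  endfacet
  facet normal 0.0000 0.0000 -1.0000
    outer loop
      vertex 10.0 0.3 0.0
      vertex 4.7 0.6 0.0
      vertex 15.5 8.7 0.0
    endloop
  endfacet
  facet normal 0.0000 0.0000 -1.0000
    outer loop
      vertex 14.3 3.5 0.0
      vertex 10.0 0.3 0.0
      vertex 15.5 8.7 0.0
    endloop
  endfacet
  facet normal 0.0000 0.0000 1.0000
    outer loop
      vertex 15.5 8.7 27.7
      vertex 13.2 13.5 27.7
      vertex 8.3 15.6 27.7
    endloop
  endfacet
  facet normal 0.0000 0.0000 1.0000
    outer loop
      vertex 15.5 8.7 27.7
      vertex 8.3 15.6 27.7
      vertex 3.1 14.1 27.7
    endloop
  endfacet
  facet normal 0.0000 0.0000 1.0000
    outer loop
      vertex 15.5 8.7 27.7
      vertex 3.1 14.1 27.7
      vertex 0.2 9.6 27.7
    endloop
  endfacet
  facet normal 0.0000 0.0000 1.0000
    outer loop
      vertex 15.5 8.7 27.7
      vertex 0.2 9.6 27.7
      vertex 0.8 4.3 27.7
    endloop
  endfacet
  facet normal 0.0000 0.0000 1.0000
    outer loop
      vertex 15.5 8.7 27.7
      vertex 0.8 4.3 27.7
      vertex 4.7 0.6 27.7
    endloop
  endfacet
  facet normal 0.0000 0.0000 1.0000
    outer loop
      vertex 15.5 8.7 27.7
      vertex 4.7 0.6 27.7
      vertex 10.0 0.3 27.7
    endloop
  endfacet
  facet normal 0.0000 0.0000 1.0000
    outer loop
      vertex 15.5 8.7 27.7
      vertex 10.0 0.3 27.7
      vertex 14.3 3.5 27.7
    endloop
  endfacet
  facet normal 0.9018 0.4321 0.0000
    outer loop
      vertex 15.5 8.7 0.0
      vertex 13.2 13.5 0.0
      vertex 13.2 13.5 27.7
    endloop
  endfacet
  facet normal 0.9018 0.4321 0.0000
    outer loop
      vertex 15.5 8.7 0.0
      vertex 13.2 13.5 27.7
      vertex 15.5 8.7 27.7
    endloop
  endfacet
  facet normal 0.3939 0.9191 0.0000
    outer loop
      vertex 13.2 13.5 0.0
      vertex 8.3 15.6 0.0
      vertex 8.3 15.6 27.7
    endloop
  endfacet
  facet normal 0.3939 0.9191 0.0000
    outer loop
      vertex 13.2 13.5 0.0
      vertex 8.3 15.6 27.7
      vertex 13.2 13.5 27.7
    endloop
  endfacet
  facet normal -0.2772 0.9608 0.0000
    outer loop
      vertex 8.3 15.6 0.0
      vertex 3.1 14.1 0.0
      vertex 3.1 14.1 27.7
    endloop
  endfacet
  facet normal -0.2772 0.9608 0.0000
    outer loop
      vertex 8.3 15.6 0.0
      vertex 3.1 14.1 27.7
      vertex 8.3 15.6 27.7
    endloop
  endfacet
  facet normal -0.8406 0.5417 0.0000
    outer loop
      vertex 3.1 14.1 0.0
      vertex 0.2 9.6 0.0
      vertex 0.2 9.6 27.7
    endloop
  endfacet
  facet normal -0.8406 0.5417 0.0000
    outer loop
      vertex 3.1 14.1 0.0
      vertex 0.2 9.6 27.7
      vertex 3.1 14.1 27.7
    endloop
  endfacet
  facet normal -0.9937 -0.1125 0.0000
    outer loop
      vertex 0.2 9.6 0.0
      vertex 0.8 4.3 0.0
      vertex 0.8 4.3 27.7
    endloop
  endfacet
  facet normal -0.9937 -0.1125 0.0000
    outer loop
      vertex 0.2 9.6 0.0
      vertex 0.8 4.3 27.7
      vertex 0.2 9.6 27.7
    endloop
  endfacet
  facet normal -0.6883 -0.7255 0.0000
    outer loop
      vertex 0.8 4.3 0.0
      vertex 4.7 0.6 0.0
      vertex 4.7 0.6 27.7
    endloop
  endfacet
  facet normal -0.6883 -0.7255 0.0000
    outer loop
      vertex 0.8 4.3 0.0
      vertex 4.7 0.6 27.7
      vertex 0.8 4.3 27.7
    endloop
  endfacet
  facet normal -0.0565 -0.9984 0.0000
    outer loop
      vertex 4.7 0.6 0.0
      vertex 10.0 0.3 0.0
      vertex 10.0 0.3 27.7
    endloop
  endfacet
  facet normal -0.0565 -0.9984 0.0000
    outer loop
      vertex 4.7 0.6 0.0
      vertex 10.0 0.3 27.7
      vertex 4.7 0.6 27.7
    endloop
  endfacet
  facet normal 0.5970 -0.8022 0.0000
    outer loop
      vertex 10.0 0.3 0.0
      vertex 14.3 3.5 0.0
      vertex 14.3 3.5 27.7
    endloop
  endfacet
  facet normal 0.5970 -0.8022 0.0000
    outer loop
      vertex 10.0 0.3 0.0
      vertex 14.3 3.5 27.7
      vertex 10.0 0.3 27.7
    endloop
  endfacet
  facet normal 0.9744 -0.2249 0.0000
    outer loop
      vertex 14.3 3.5 0.0
      vertex 15.5 8.7 0.0
      vertex 15.5 8.7 27.7
    endloop
  endfacet
  facet normal 0.9744 -0.2249 0.0000
    outer loop
      vertex 14.3 3.5 0.0
      vertex 15.5 8.7 27.7
      vertex 14.3 3.5 27.7
    endloop
  endfacet
endsolid part

The G0 Z moves step by Δz≈6.9 mm. Every layer's G1 loop is the same polygon, so the solid is a straight extrusion of it from z=0 to z≈27.7. Closing with flat bottom and top caps and triangulating gives 32 facets — a regular 9-sided prism (a cylinder approximated with 9 flat sides), circumscribed radius ≈ 7.8 mm, height ≈ 27.7 mm.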